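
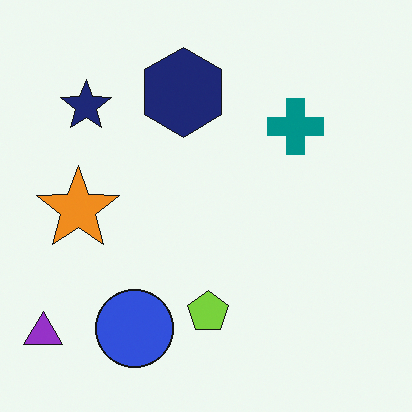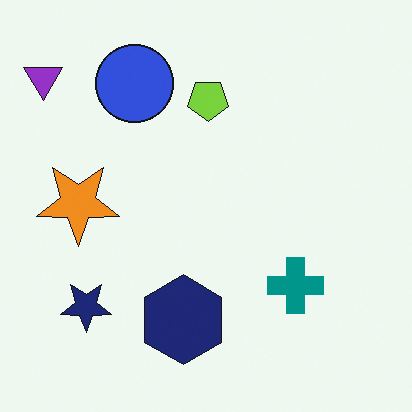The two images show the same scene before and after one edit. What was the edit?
This is the original image flipped vertically (top ↔ bottom).

The purple triangle is in the bottom-left of the first image and the top-left of the second — shapes on opposite sides of the horizontal midline have swapped in a mirror flip.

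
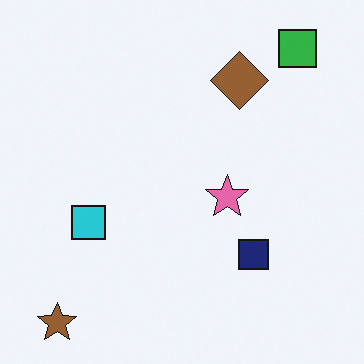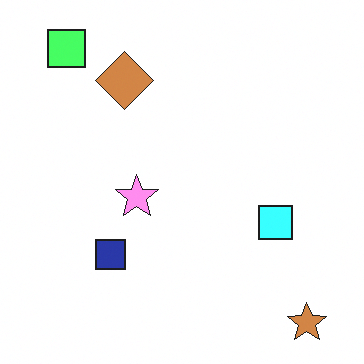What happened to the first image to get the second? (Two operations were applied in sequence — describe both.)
The image was flipped horizontally (left ↔ right), then brightened a lot.

The brown star is in the bottom-left of the first image and the bottom-right of the second — shapes on opposite sides of the vertical midline have swapped in a mirror flip. Every pixel — background and shapes alike — is uniformly brightened.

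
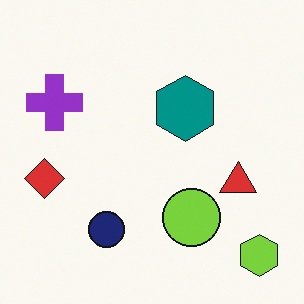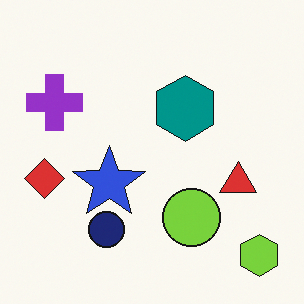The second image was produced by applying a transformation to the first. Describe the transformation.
It was overlaid with an additional blue star.

A blue star appears in the second image that is absent from the first.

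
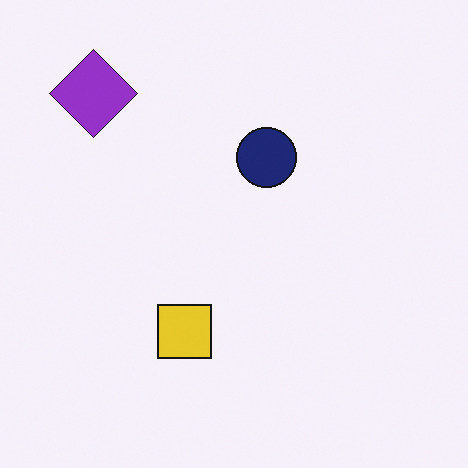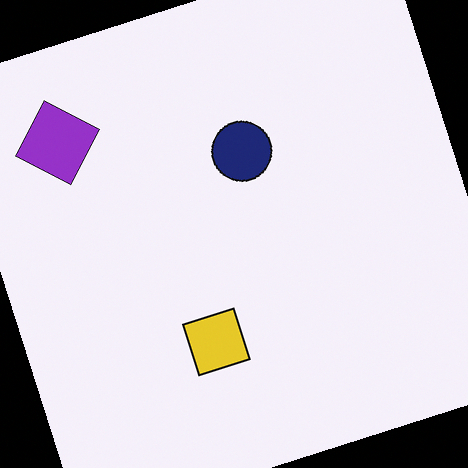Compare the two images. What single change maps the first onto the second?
The second image is the first rotated counter-clockwise by a clearly visible amount.

Every shape is tilted by the same angle and the image corners show triangular fill wedges — a whole-image rotation by a non-right angle.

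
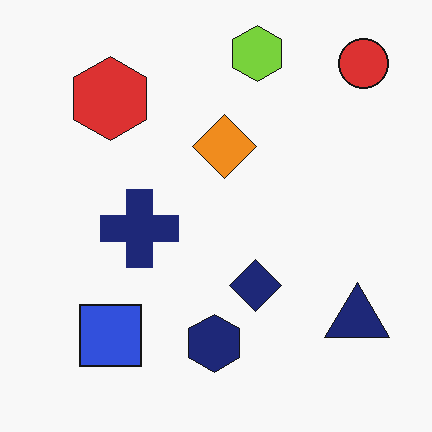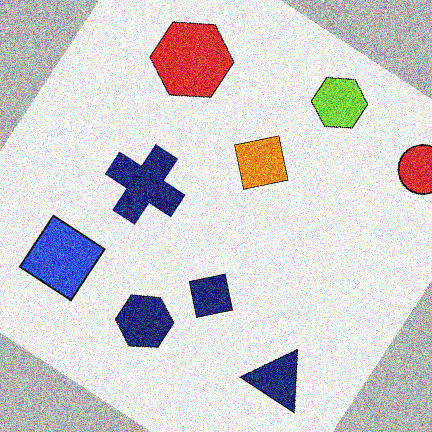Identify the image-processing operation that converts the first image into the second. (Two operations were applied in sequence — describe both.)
The second image is the first rotated clockwise by a large amount — several tens of degrees, then degraded with a thick layer of grain.

Every shape is tilted by the same angle and the image corners show triangular fill wedges — a whole-image rotation by a non-right angle. Random speckle covers the whole image, including the flat background.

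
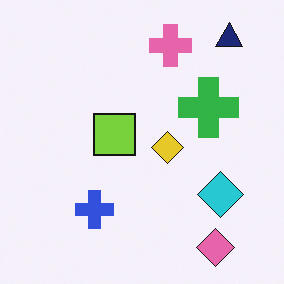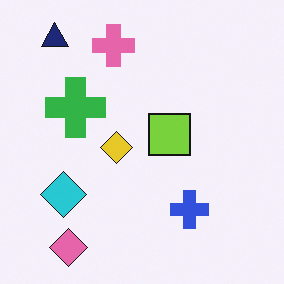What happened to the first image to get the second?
This is the original image flipped horizontally (left ↔ right).

The navy triangle is in the top-right of the first image and the top-left of the second — shapes on opposite sides of the vertical midline have swapped in a mirror flip.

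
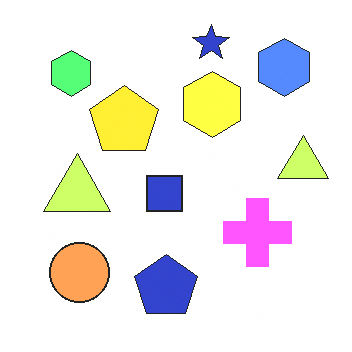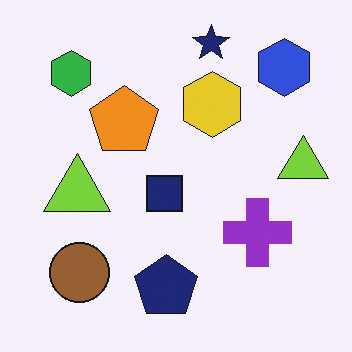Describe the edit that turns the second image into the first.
The image was substantially brightened.

Every pixel — background and shapes alike — is uniformly brightened.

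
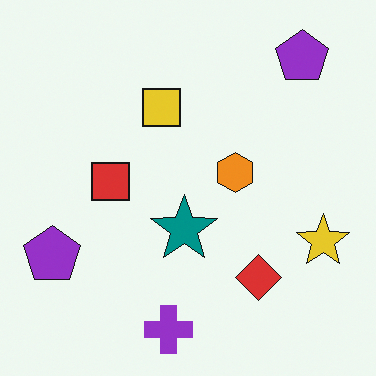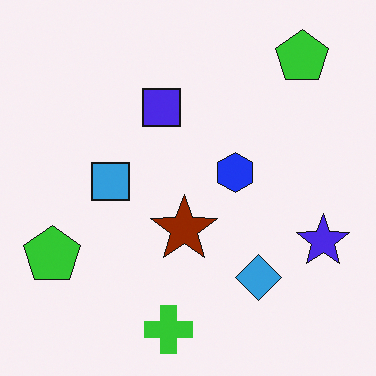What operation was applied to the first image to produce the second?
Hue-shifted through roughly half the color wheel.

Every shape's color has rotated by the same amount around the hue wheel — a uniform hue shift.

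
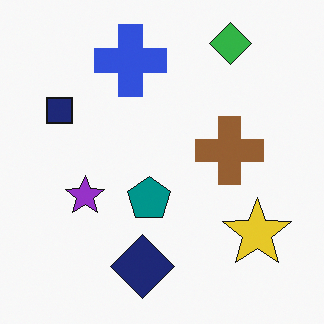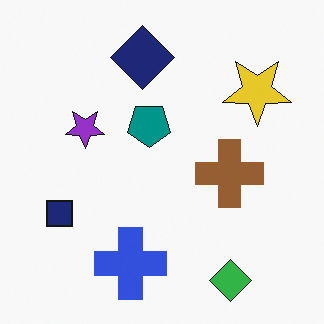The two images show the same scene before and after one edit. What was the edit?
Flipped vertically (top ↔ bottom).

The green diamond is in the top-right of the first image and the bottom-right of the second — shapes on opposite sides of the horizontal midline have swapped in a mirror flip.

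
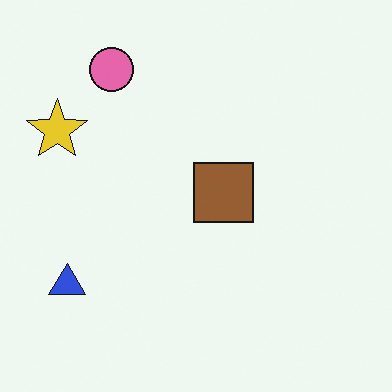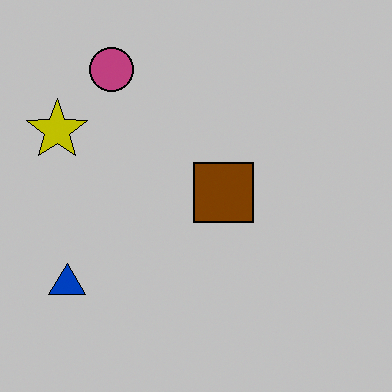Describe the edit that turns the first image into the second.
The second image is the first aggressively posterized.

Each flat color has snapped to a coarser quantized level — most visibly, the near-white background has dropped to a flat grey.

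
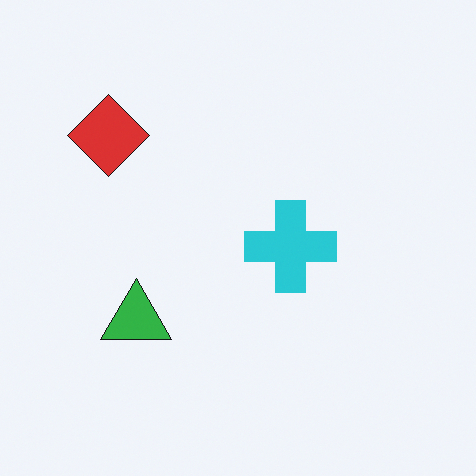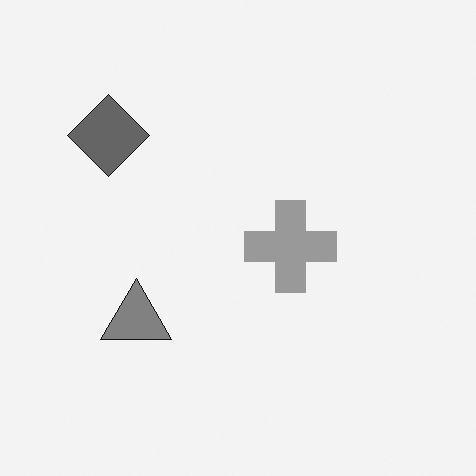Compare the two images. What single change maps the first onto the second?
The transformation is: converted to grayscale.

All color is removed — every shape is now a shade of grey.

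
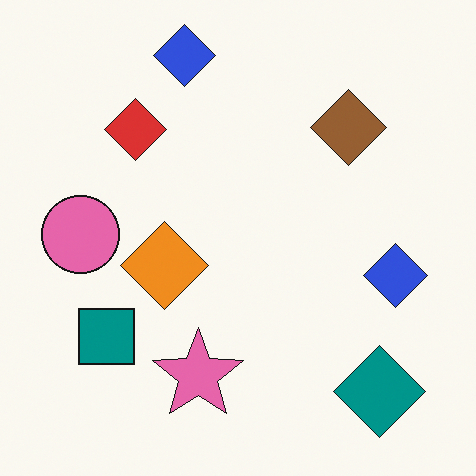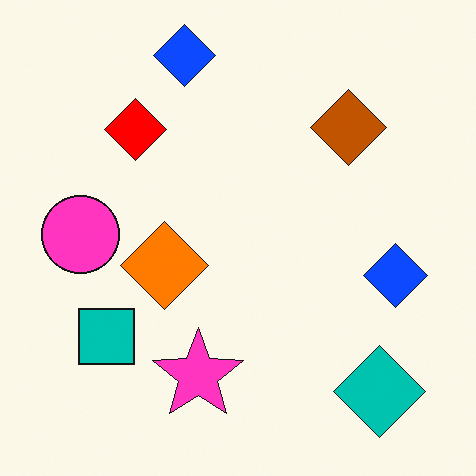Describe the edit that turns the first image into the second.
This is the original image made much more vivid (saturation change).

All colors are more vivid — a global saturation change.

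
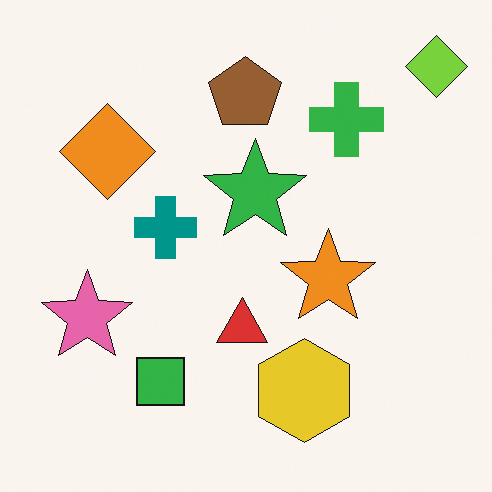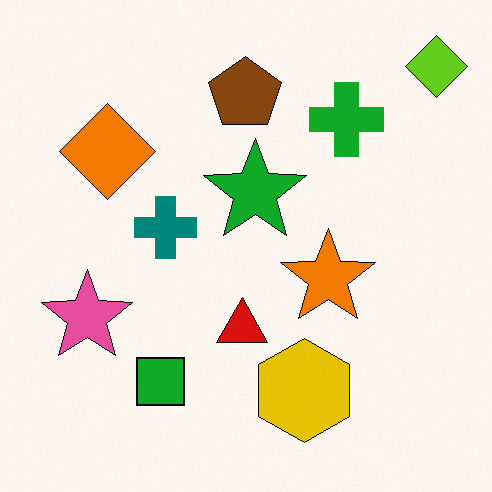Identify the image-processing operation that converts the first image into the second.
The image was given slightly increased contrast.

Tones are pushed away from mid-grey across the whole image — a global contrast change.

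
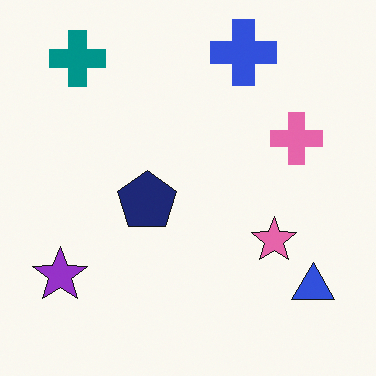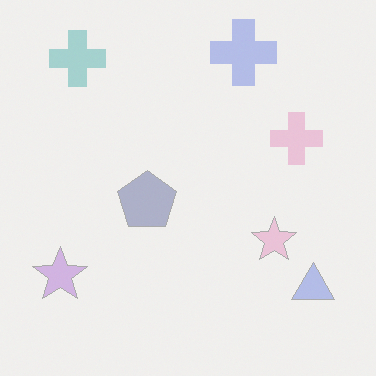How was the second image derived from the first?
The second image is the first washed out (contrast reduced).

Tones are pushed toward mid-grey across the whole image — a global contrast change.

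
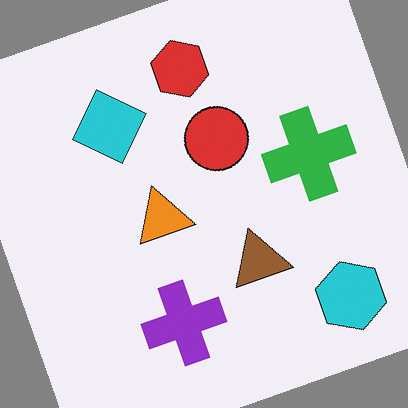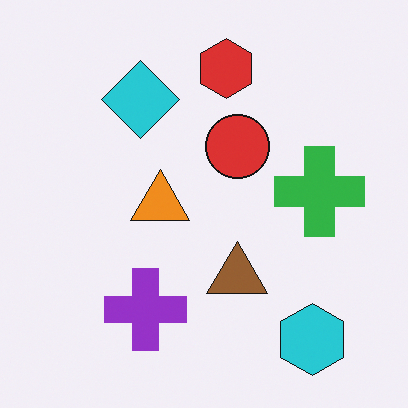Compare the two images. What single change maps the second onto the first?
It was rotated counter-clockwise by a clearly visible amount.

Every shape is tilted by the same angle and the image corners show triangular fill wedges — a whole-image rotation by a non-right angle.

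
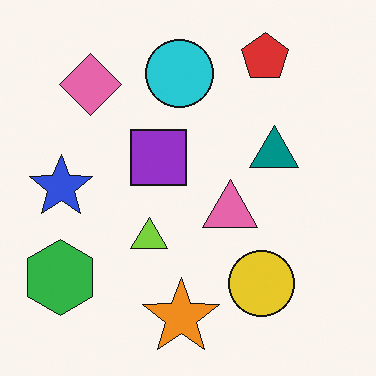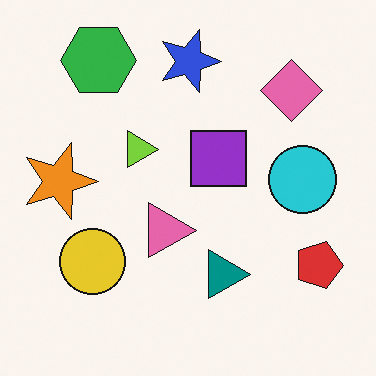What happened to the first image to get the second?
The transformation is: rotated 90° clockwise.

The green hexagon sits in the bottom-left of the first image and the top-left of the second — consistent with a whole-image 90° clockwise rotation.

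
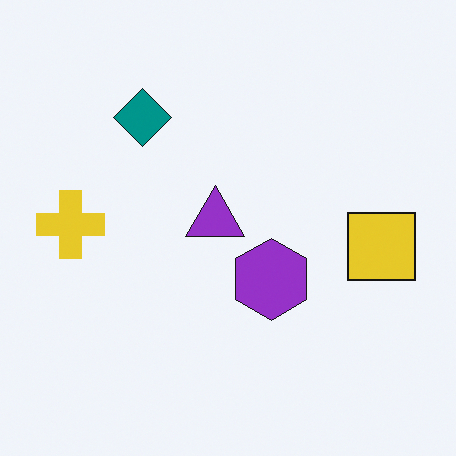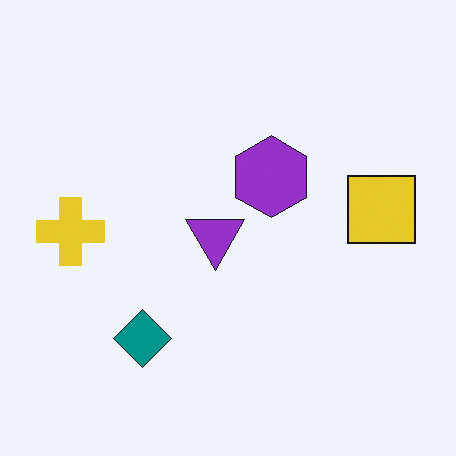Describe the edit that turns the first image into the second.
This is the original image flipped vertically (top ↔ bottom).

The teal diamond is in the top-left of the first image and the bottom-left of the second — shapes on opposite sides of the horizontal midline have swapped in a mirror flip.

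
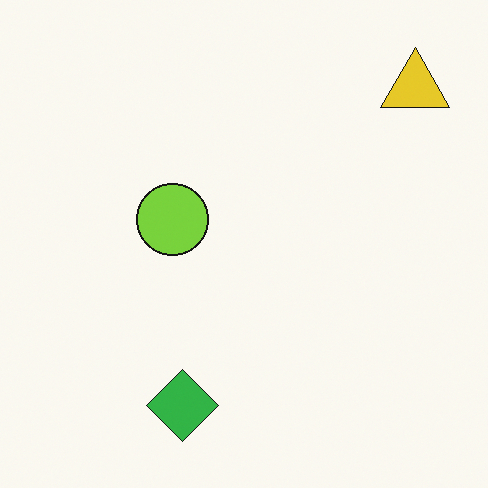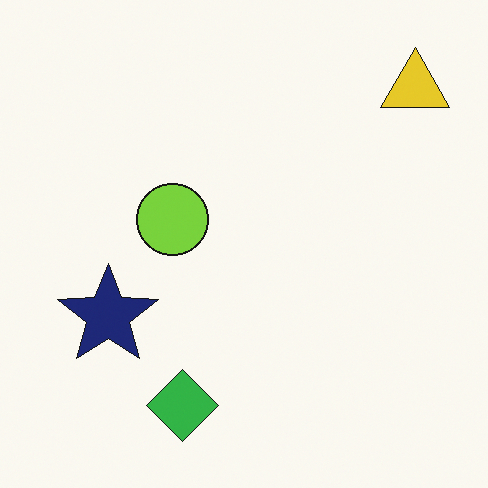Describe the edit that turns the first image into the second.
The transformation is: overlaid with an additional navy star.

A navy star appears in the second image that is absent from the first.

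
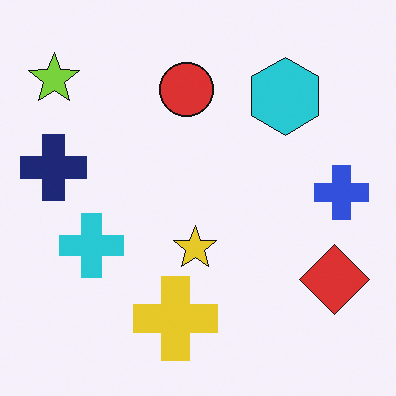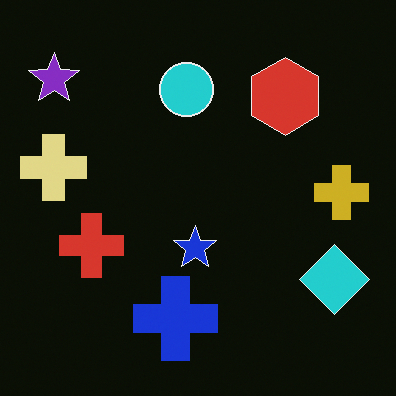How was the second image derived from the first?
Color-inverted (negative).

The light background has become dark and every shape's color is its complement — a photographic negative.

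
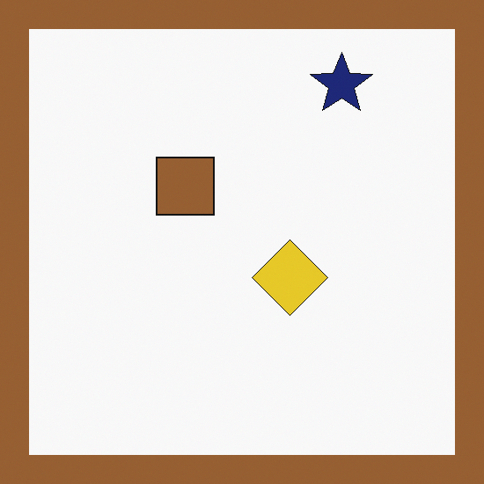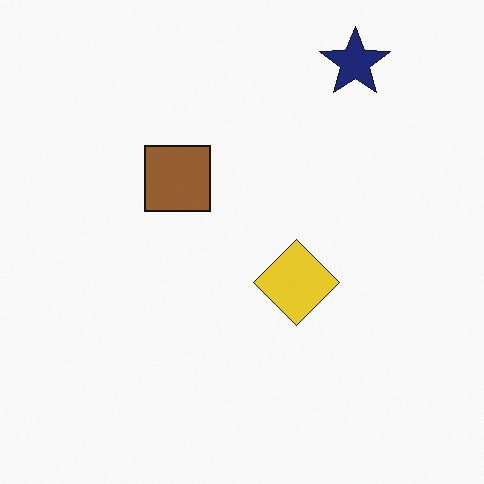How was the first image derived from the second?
The transformation is: framed with a brown border.

A solid brown frame runs around the edge of the first image, with the content slightly shrunk inside it.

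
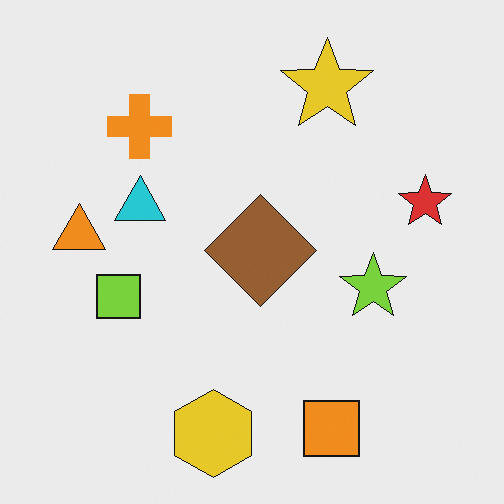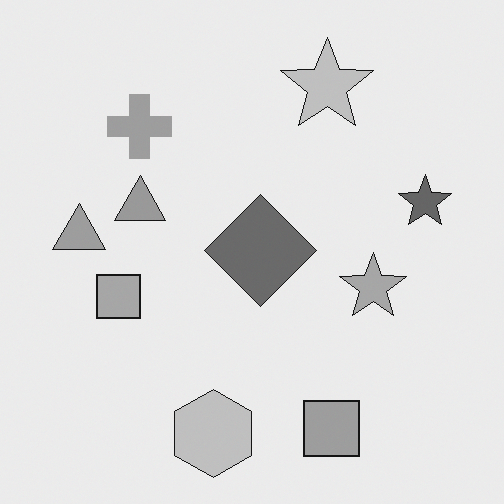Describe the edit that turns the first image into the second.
The second image is the first converted to grayscale.

All color is removed — every shape is now a shade of grey.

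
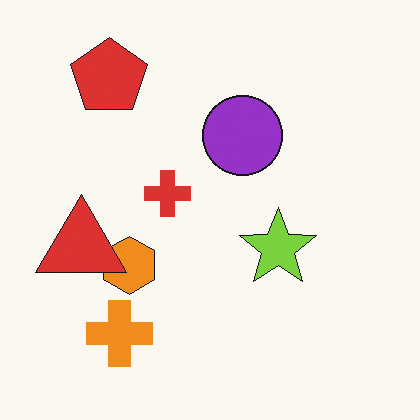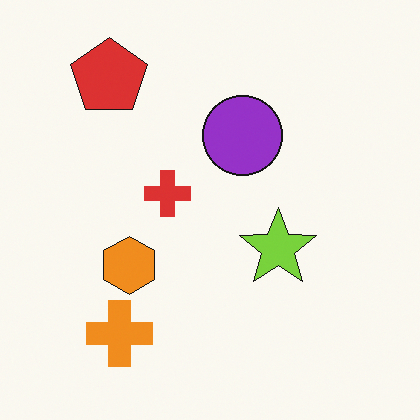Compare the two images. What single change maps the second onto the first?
The first image is the second overlaid with an additional red triangle.

A red triangle appears in the first image that is absent from the second.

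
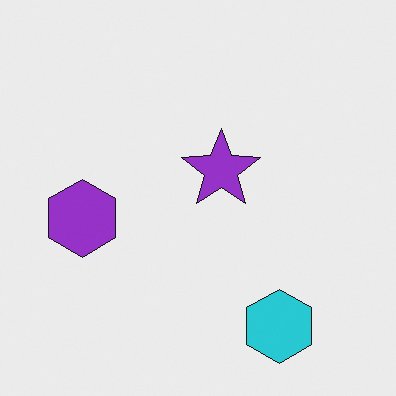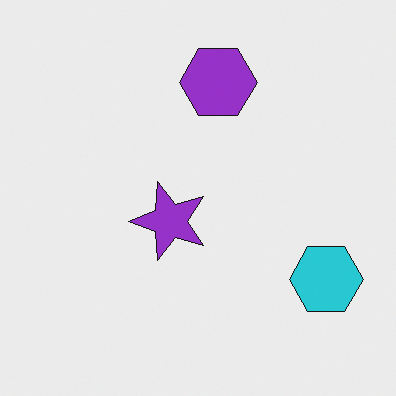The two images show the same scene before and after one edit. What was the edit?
The image was transposed (reflected across the top-left ↔ bottom-right diagonal).

Shapes have swapped their row and column positions — what was in the top-right is now in the bottom-left — a diagonal reflection.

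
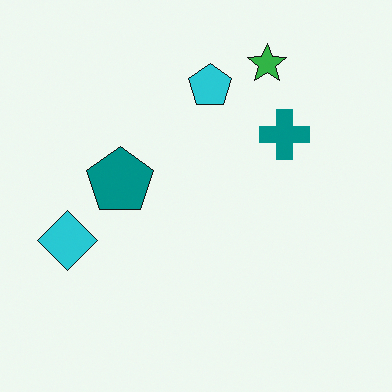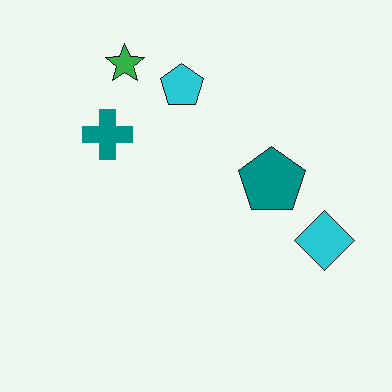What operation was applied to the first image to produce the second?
The second image is the first flipped horizontally (left ↔ right).

The cyan diamond is in the left of the first image and the right of the second — shapes on opposite sides of the vertical midline have swapped in a mirror flip.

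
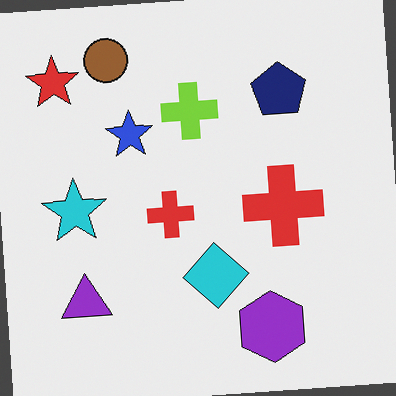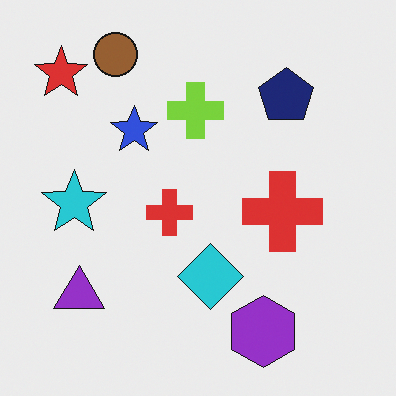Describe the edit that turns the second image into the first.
Rotated counter-clockwise by a few degrees.

Every shape is tilted by the same angle and the image corners show triangular fill wedges — a whole-image rotation by a non-right angle.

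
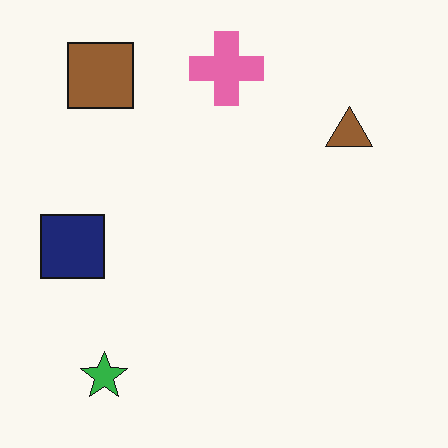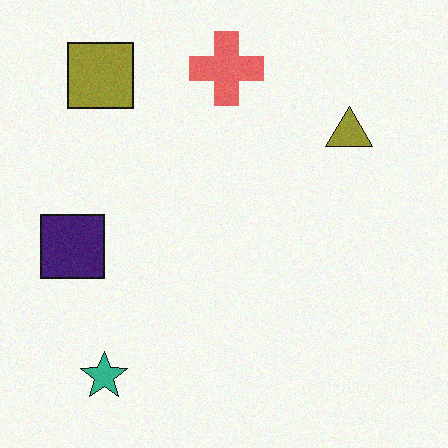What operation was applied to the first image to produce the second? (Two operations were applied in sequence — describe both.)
The second image is the first hue-shifted slightly, then degraded with subtle gaussian noise.

Every shape's color has rotated by the same amount around the hue wheel — a uniform hue shift. Random speckle covers the whole image, including the flat background.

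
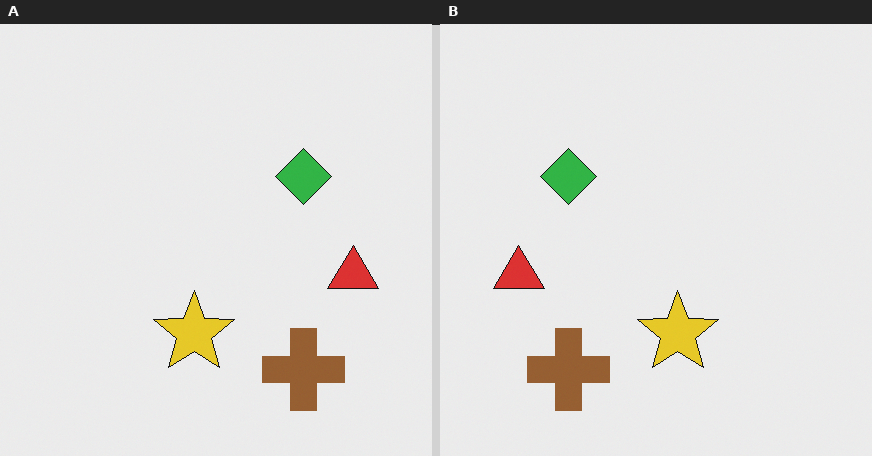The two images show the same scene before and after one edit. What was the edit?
It was flipped horizontally (left ↔ right).

The red triangle is in the right of the left (A) image and the left of the right (B) — shapes on opposite sides of the vertical midline have swapped in a mirror flip.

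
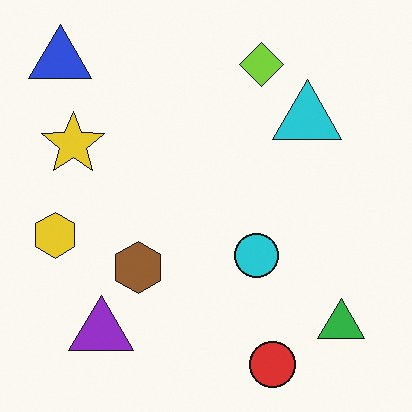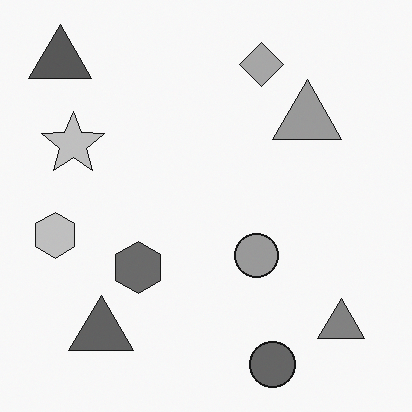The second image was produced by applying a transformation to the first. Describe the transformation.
The second image is the first converted to grayscale.

All color is removed — every shape is now a shade of grey.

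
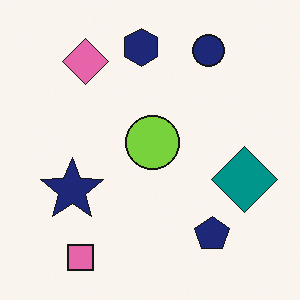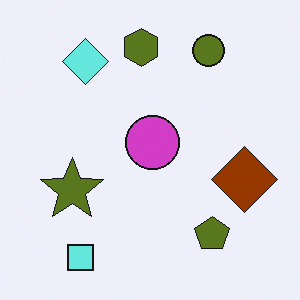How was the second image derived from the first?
The transformation is: hue-shifted by a large amount.

Every shape's color has rotated by the same amount around the hue wheel — a uniform hue shift.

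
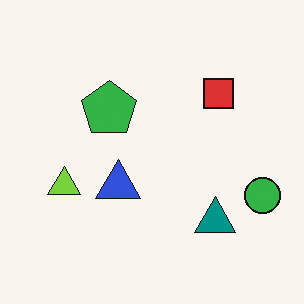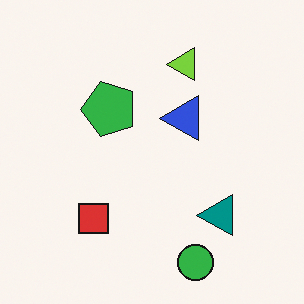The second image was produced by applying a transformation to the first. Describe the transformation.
Transposed (reflected across the top-left ↔ bottom-right diagonal).

Shapes have swapped their row and column positions — what was in the top-right is now in the bottom-left — a diagonal reflection.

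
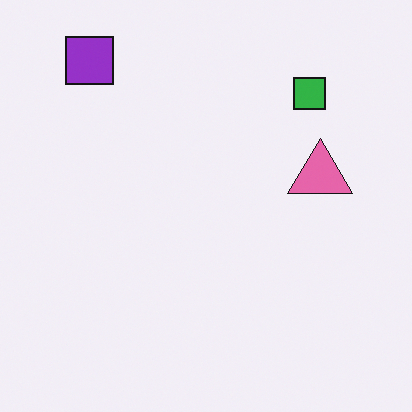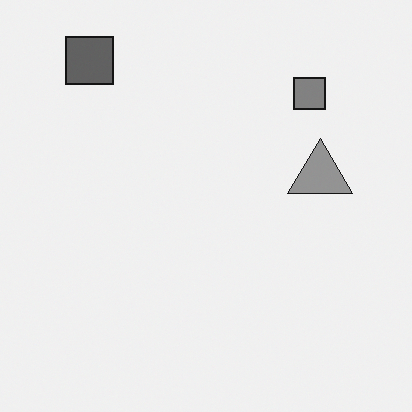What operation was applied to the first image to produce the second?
This is the original image converted to grayscale.

All color is removed — every shape is now a shade of grey.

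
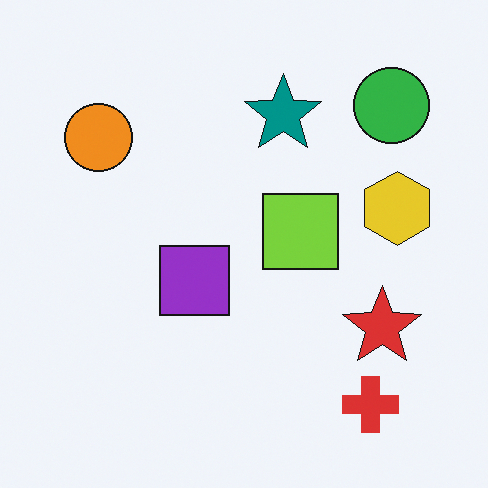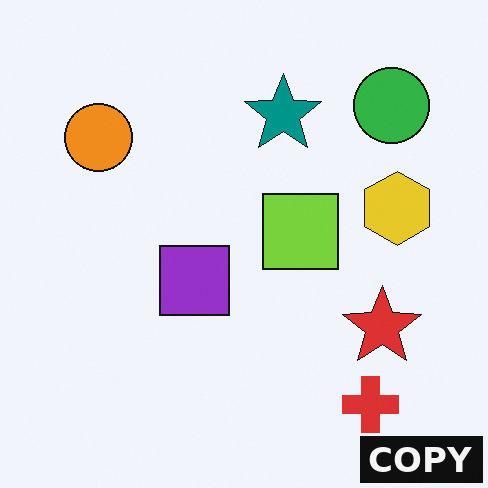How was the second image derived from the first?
Watermarked with the text "COPY" in the lower-right corner.

A dark label reading "COPY" appears in the lower-right corner.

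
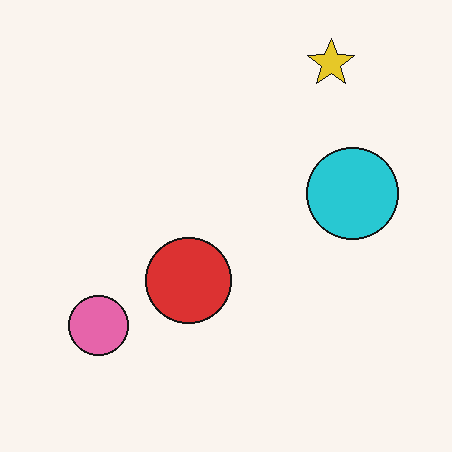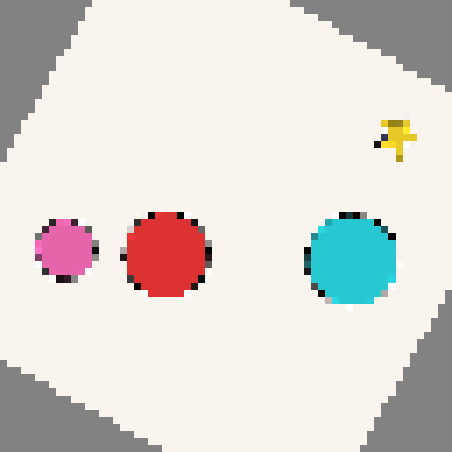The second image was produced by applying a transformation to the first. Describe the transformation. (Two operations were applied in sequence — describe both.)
The image was rotated clockwise by a clearly visible amount, then moderately pixelated.

Every shape is tilted by the same angle and the image corners show triangular fill wedges — a whole-image rotation by a non-right angle. Shapes are reduced to large square blocks; fine edges and outlines are lost — a downscale-then-upscale (mosaic) effect.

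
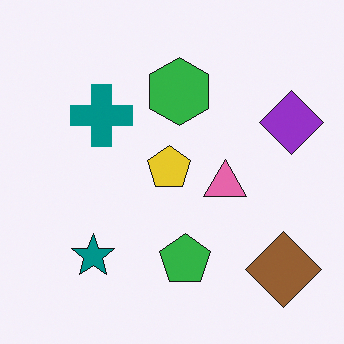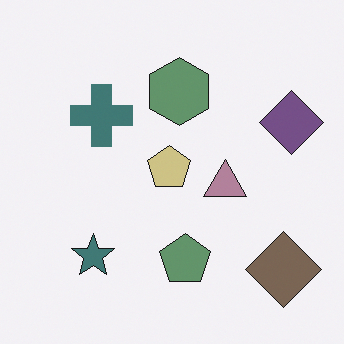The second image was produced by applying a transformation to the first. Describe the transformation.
Heavily desaturated.

All colors are more muted and greyish — a global saturation change.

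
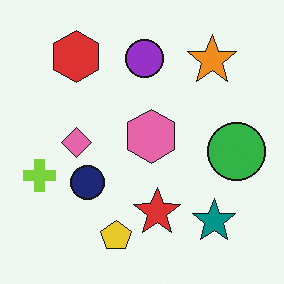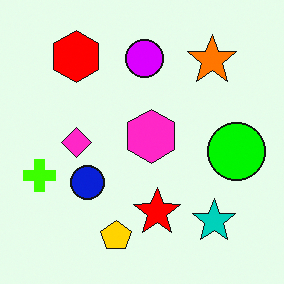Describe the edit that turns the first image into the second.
The image was made much more vivid (saturation change).

All colors are more vivid — a global saturation change.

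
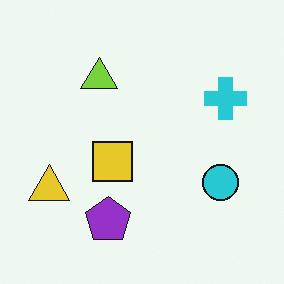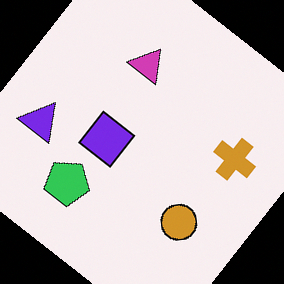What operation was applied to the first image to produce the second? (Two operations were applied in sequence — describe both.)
Rotated clockwise by a large amount — several tens of degrees, then hue-shifted through roughly half the color wheel.

Every shape is tilted by the same angle and the image corners show triangular fill wedges — a whole-image rotation by a non-right angle. Every shape's color has rotated by the same amount around the hue wheel — a uniform hue shift.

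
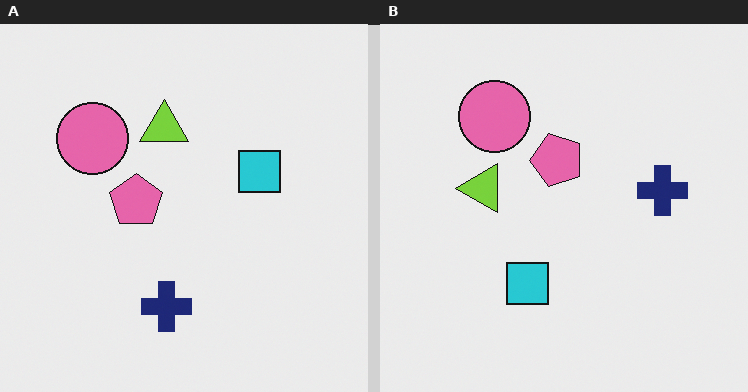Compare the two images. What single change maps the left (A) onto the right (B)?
Transposed (reflected across the top-left ↔ bottom-right diagonal).

Shapes have swapped their row and column positions — what was in the top-right is now in the bottom-left — a diagonal reflection.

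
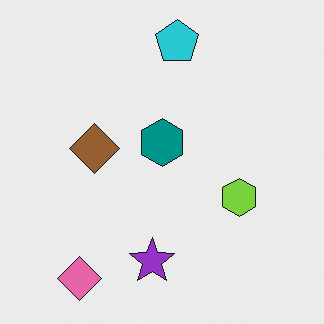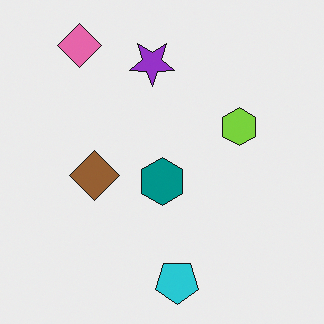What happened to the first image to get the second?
The second image is the first flipped vertically (top ↔ bottom).

The cyan pentagon is in the top of the first image and the bottom of the second — shapes on opposite sides of the horizontal midline have swapped in a mirror flip.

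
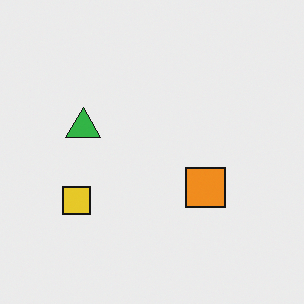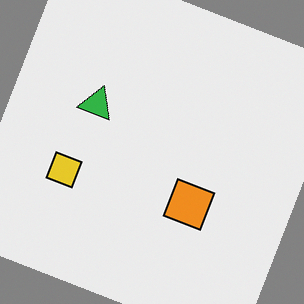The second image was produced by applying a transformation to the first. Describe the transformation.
The second image is the first rotated clockwise by a moderate amount.

Every shape is tilted by the same angle and the image corners show triangular fill wedges — a whole-image rotation by a non-right angle.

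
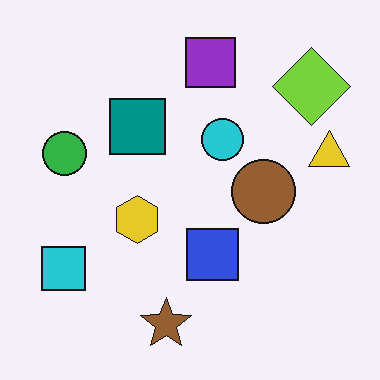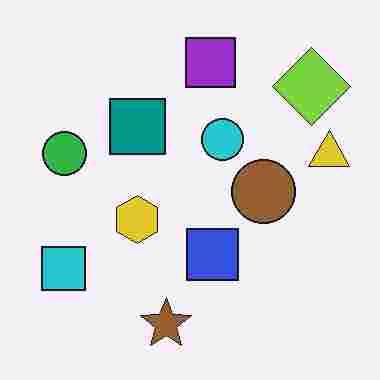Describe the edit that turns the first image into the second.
The transformation is: heavily JPEG-compressed with obvious blocking artifacts.

Blocky 8×8 compression artifacts appear around shape edges and the flat background shows ringing — characteristic JPEG degradation.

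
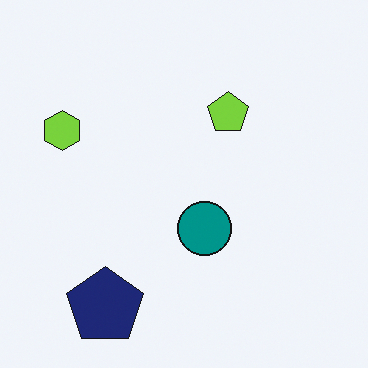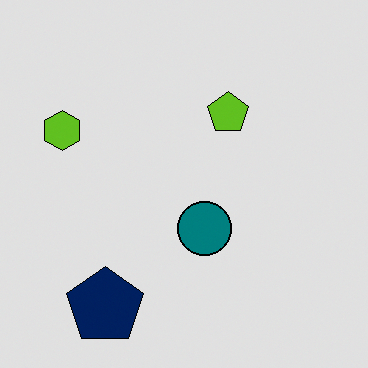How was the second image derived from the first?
The transformation is: posterized to a reduced palette.

Each flat color has snapped to a coarser quantized level — most visibly, the near-white background has dropped to a flat grey.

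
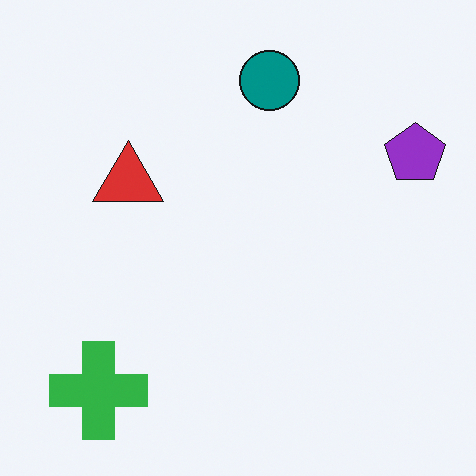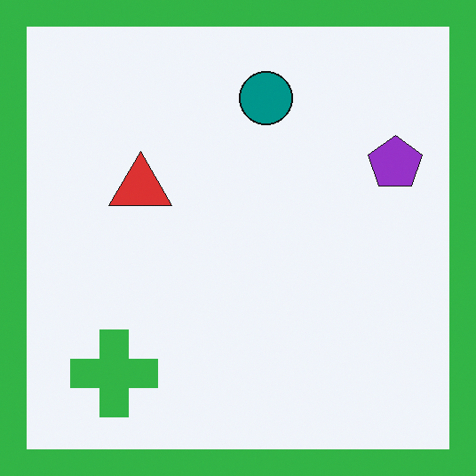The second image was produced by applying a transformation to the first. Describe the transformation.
Framed with a green border.

A solid green frame runs around the edge of the second image, with the content slightly shrunk inside it.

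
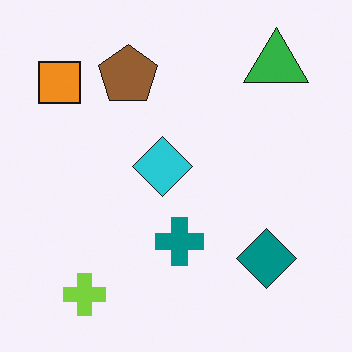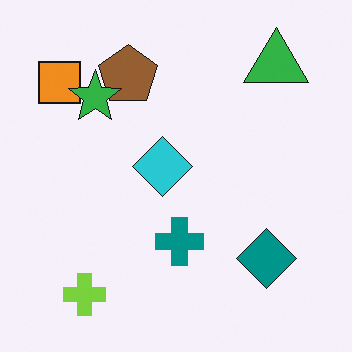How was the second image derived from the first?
This is the original image overlaid with an additional green star.

A green star appears in the second image that is absent from the first.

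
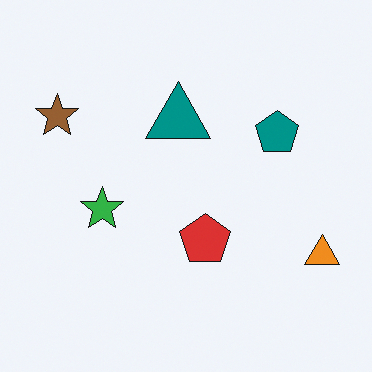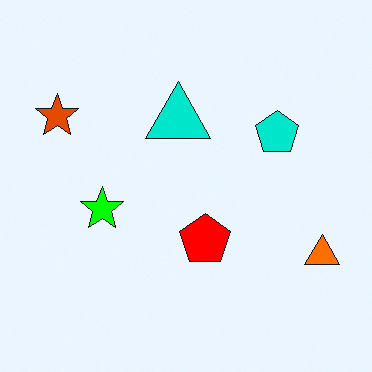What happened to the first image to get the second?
The image was heavily oversaturated.

All colors are more vivid — a global saturation change.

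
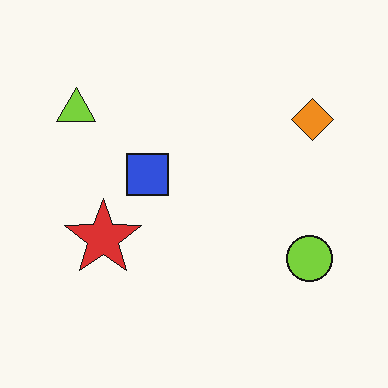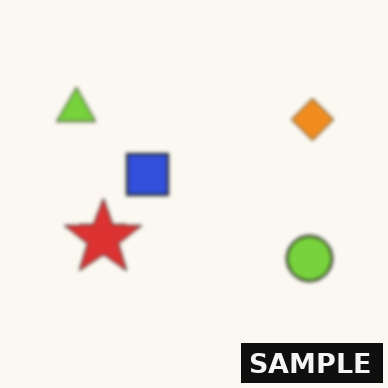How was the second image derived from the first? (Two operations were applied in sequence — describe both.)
Lightly blurred, then watermarked with the text "SAMPLE" in the lower-right corner.

Shape edges and outlines are uniformly softened across the whole image. A dark label reading "SAMPLE" appears in the lower-right corner.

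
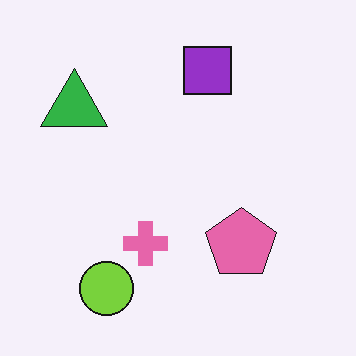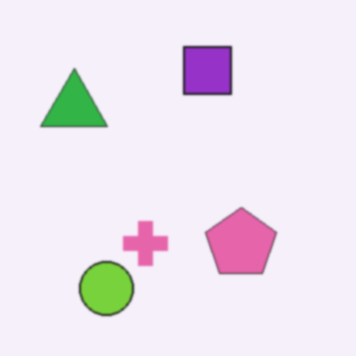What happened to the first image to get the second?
Lightly blurred.

Shape edges and outlines are uniformly softened across the whole image.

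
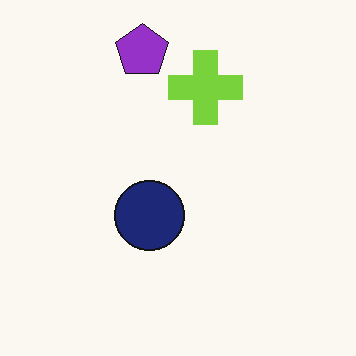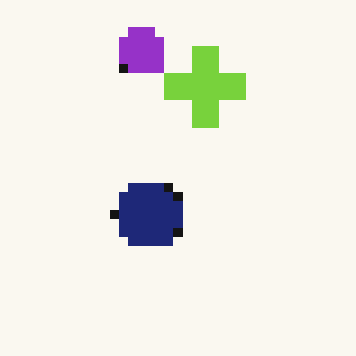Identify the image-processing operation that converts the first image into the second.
Coarsely pixelated.

Shapes are reduced to large square blocks; fine edges and outlines are lost — a downscale-then-upscale (mosaic) effect.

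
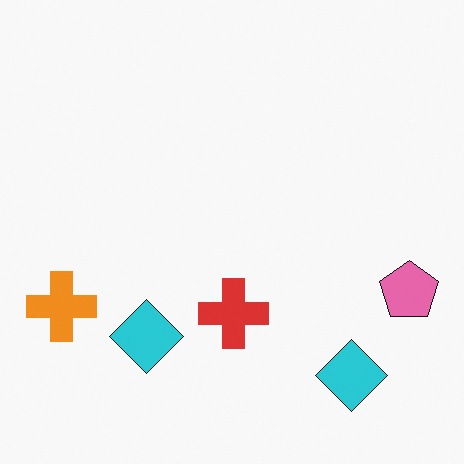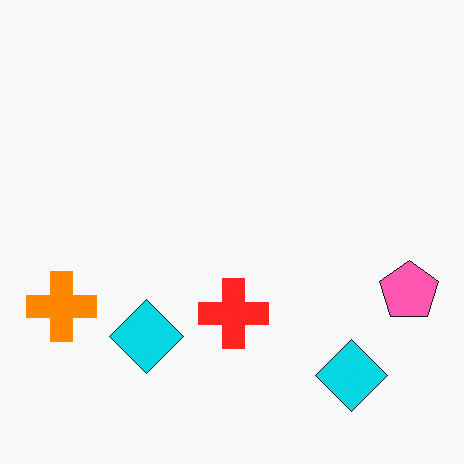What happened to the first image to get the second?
It was slightly oversaturated.

All colors are more vivid — a global saturation change.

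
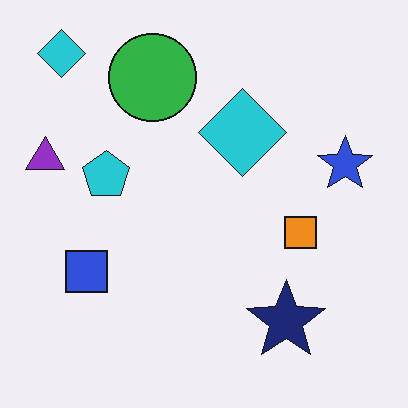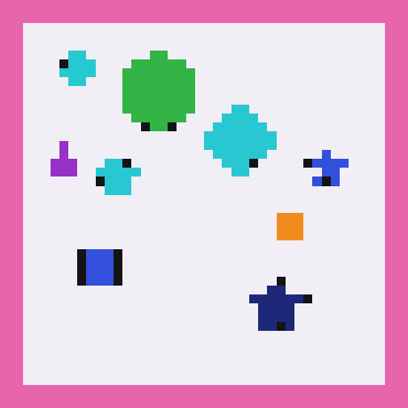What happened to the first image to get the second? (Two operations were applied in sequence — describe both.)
Heavily pixelated into large blocks, then framed with a pink border.

Shapes are reduced to large square blocks; fine edges and outlines are lost — a downscale-then-upscale (mosaic) effect. A solid pink frame runs around the edge of the second image, with the content slightly shrunk inside it.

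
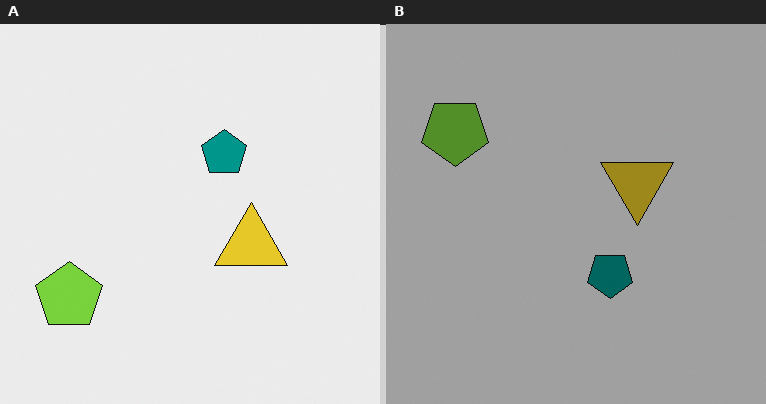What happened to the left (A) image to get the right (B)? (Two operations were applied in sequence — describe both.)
It was flipped vertically (top ↔ bottom), then darkened a lot.

The lime pentagon is in the bottom-left of the left (A) image and the top-left of the right (B) — shapes on opposite sides of the horizontal midline have swapped in a mirror flip. Every pixel — background and shapes alike — is uniformly darkened.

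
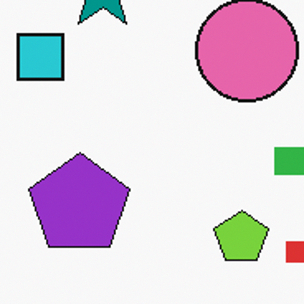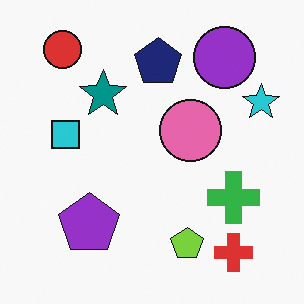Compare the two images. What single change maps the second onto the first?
It was cropped tightly and scaled back up.

The visible shapes are larger and the field of view is narrower; shapes near the original edges may be partly or wholly outside the frame — a crop-and-rescale.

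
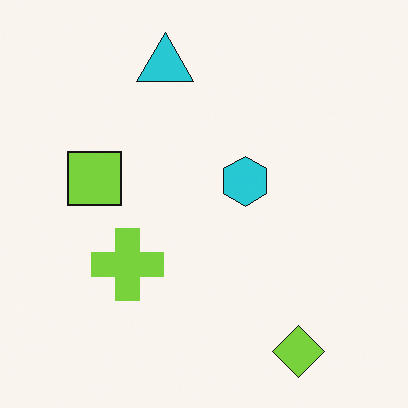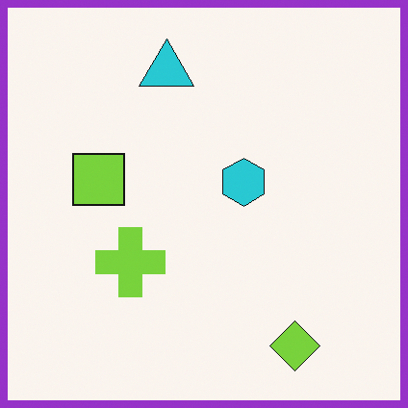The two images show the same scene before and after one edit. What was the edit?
The transformation is: framed with a purple border.

A solid purple frame runs around the edge of the second image, with the content slightly shrunk inside it.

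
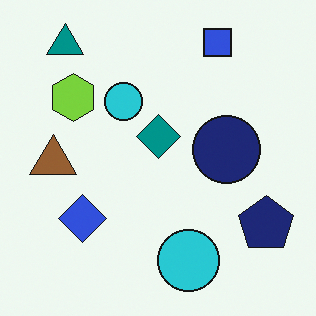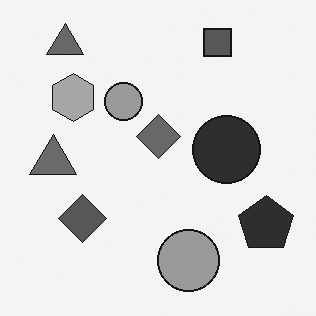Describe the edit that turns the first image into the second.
The second image is the first converted to grayscale.

All color is removed — every shape is now a shade of grey.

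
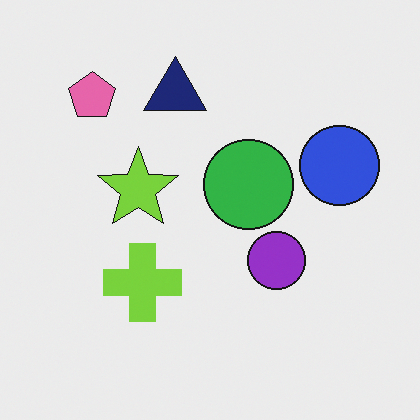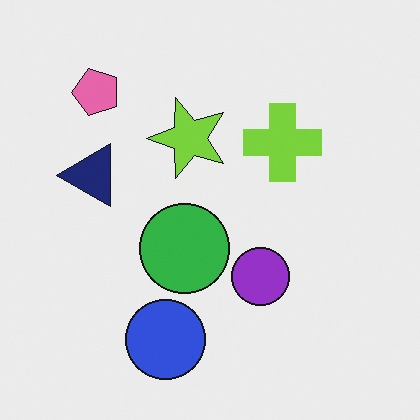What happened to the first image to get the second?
This is the original image transposed (reflected across the top-left ↔ bottom-right diagonal).

Shapes have swapped their row and column positions — what was in the top-right is now in the bottom-left — a diagonal reflection.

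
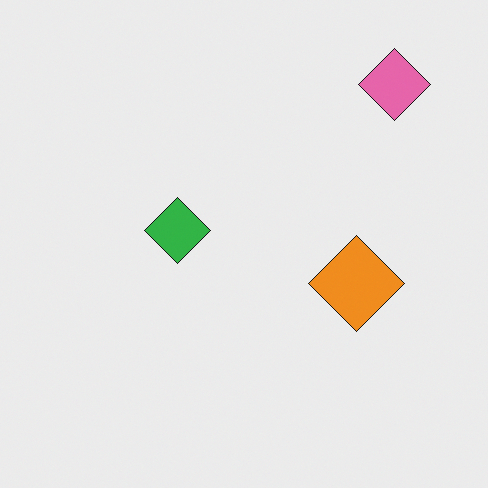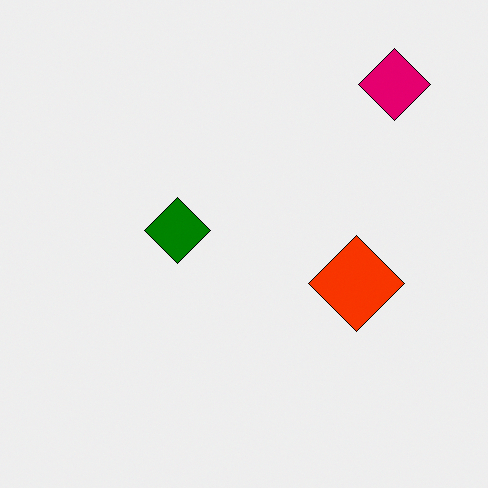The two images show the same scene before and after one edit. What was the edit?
The image was boosted in contrast.

Tones are pushed away from mid-grey across the whole image — a global contrast change.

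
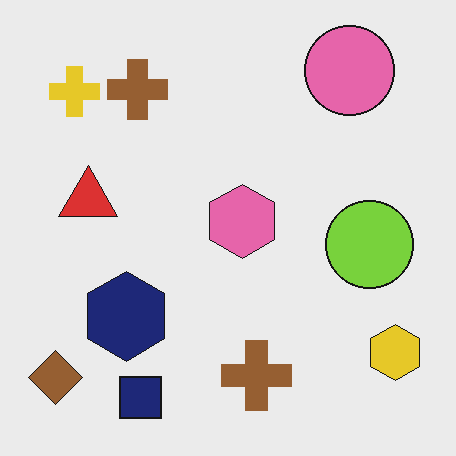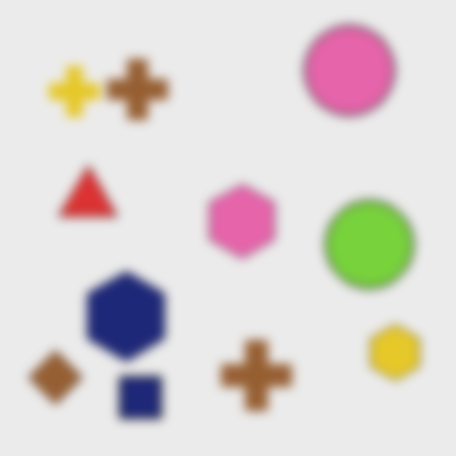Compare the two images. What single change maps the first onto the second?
The second image is the first strongly gaussian-blurred.

Shape edges and outlines are uniformly softened across the whole image.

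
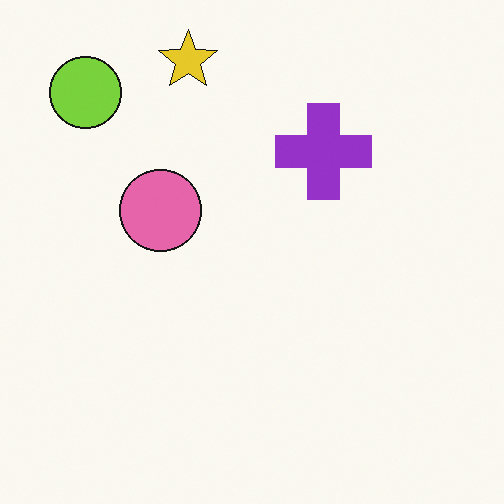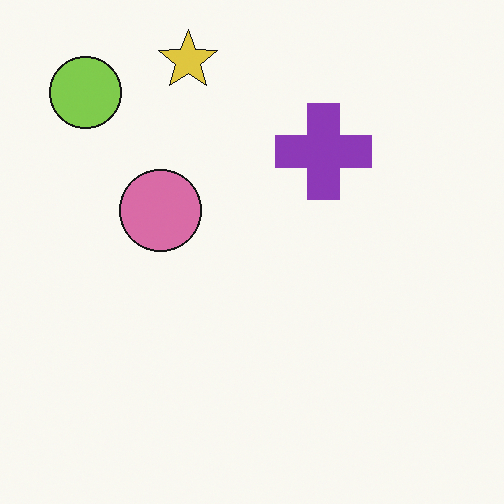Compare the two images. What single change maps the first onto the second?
It was slightly desaturated.

All colors are more muted and greyish — a global saturation change.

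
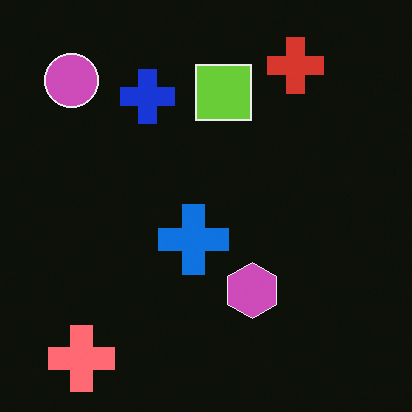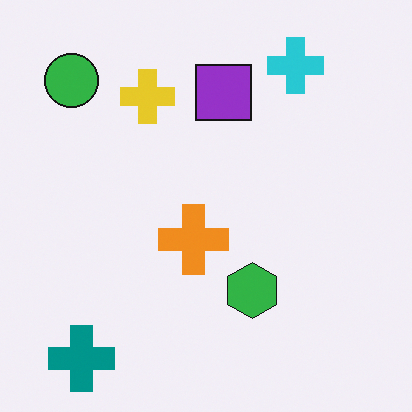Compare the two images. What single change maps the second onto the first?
Color-inverted (negative).

The light background has become dark and every shape's color is its complement — a photographic negative.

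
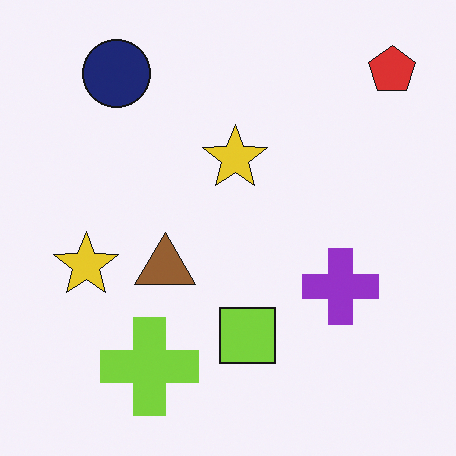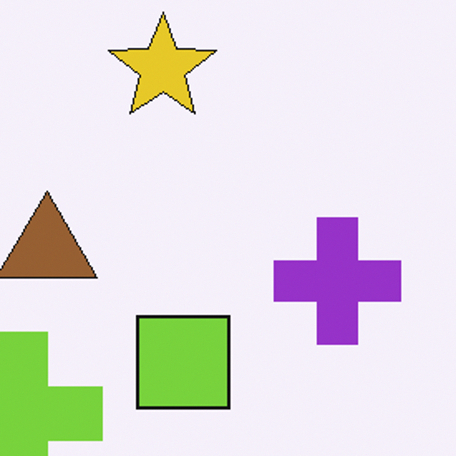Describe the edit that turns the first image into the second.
This is the original image cropped tightly and scaled back up.

The visible shapes are larger and the field of view is narrower; shapes near the original edges may be partly or wholly outside the frame — a crop-and-rescale.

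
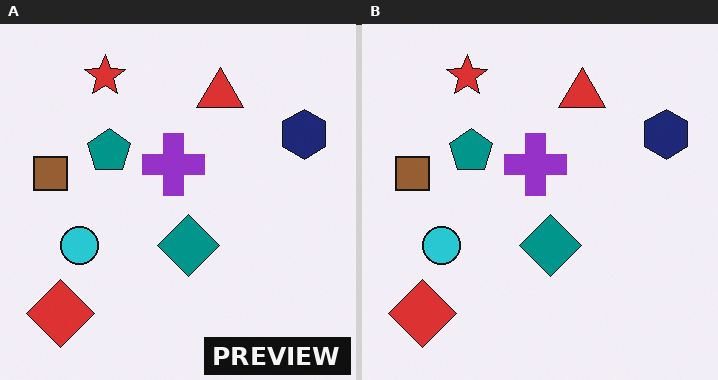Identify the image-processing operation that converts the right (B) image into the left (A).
This is the original image watermarked with the text "PREVIEW" in the lower-right corner.

A dark label reading "PREVIEW" appears in the lower-right corner.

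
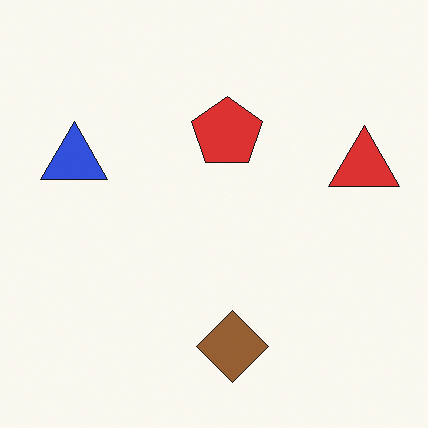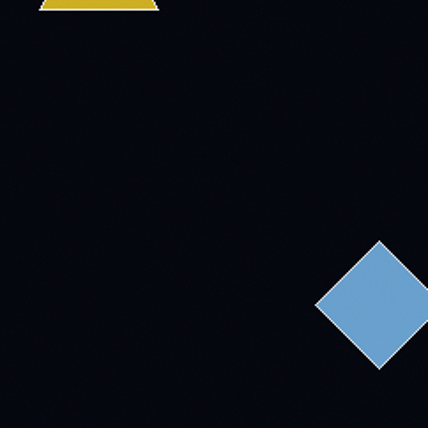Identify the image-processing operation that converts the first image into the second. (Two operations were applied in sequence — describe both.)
This is the original image cropped to a noticeably smaller region and rescaled, then color-inverted (negative).

The visible shapes are larger and the field of view is narrower; shapes near the original edges may be partly or wholly outside the frame — a crop-and-rescale. The light background has become dark and every shape's color is its complement — a photographic negative.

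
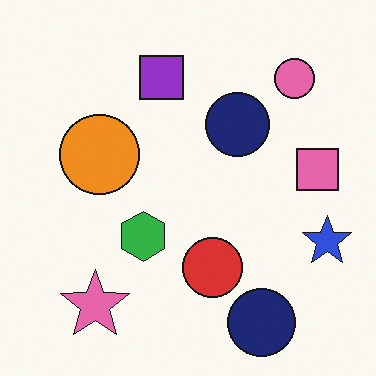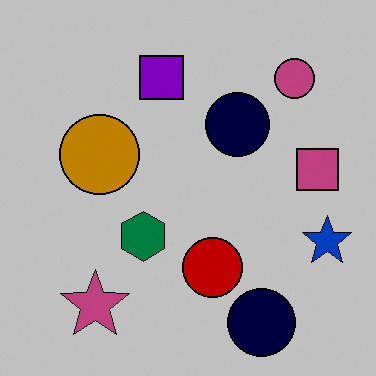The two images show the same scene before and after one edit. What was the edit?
The image was aggressively posterized.

Each flat color has snapped to a coarser quantized level — most visibly, the near-white background has dropped to a flat grey.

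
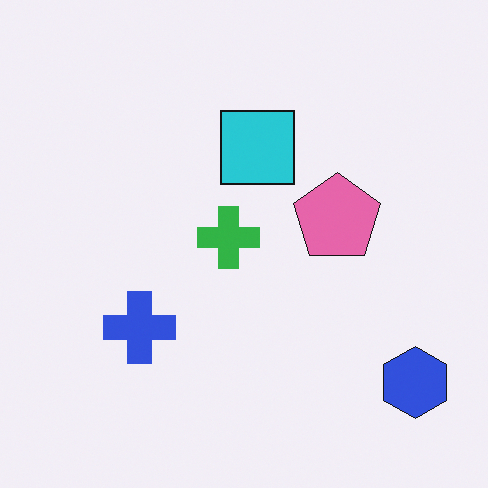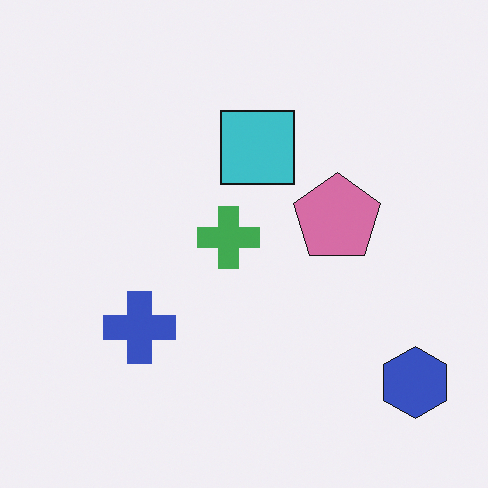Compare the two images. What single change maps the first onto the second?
It was slightly desaturated.

All colors are more muted and greyish — a global saturation change.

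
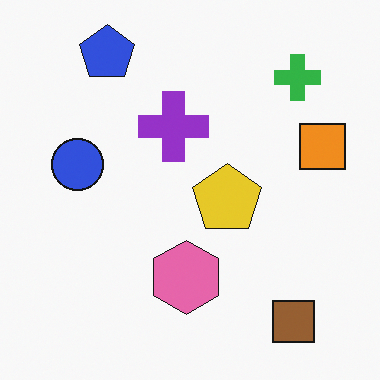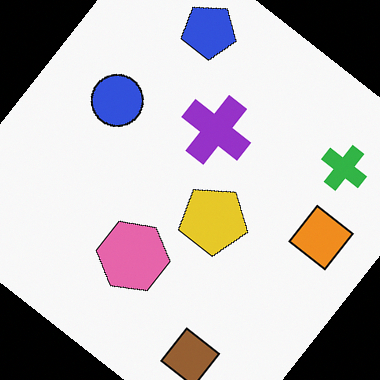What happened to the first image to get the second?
The transformation is: rotated clockwise by a large amount — several tens of degrees.

Every shape is tilted by the same angle and the image corners show triangular fill wedges — a whole-image rotation by a non-right angle.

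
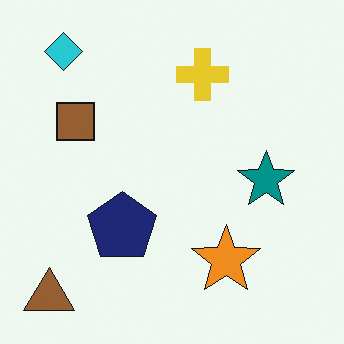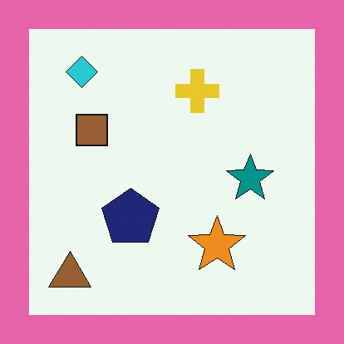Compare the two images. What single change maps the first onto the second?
Framed with a pink border.

A solid pink frame runs around the edge of the second image, with the content slightly shrunk inside it.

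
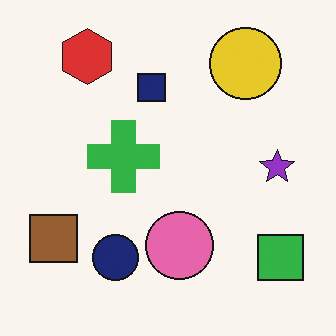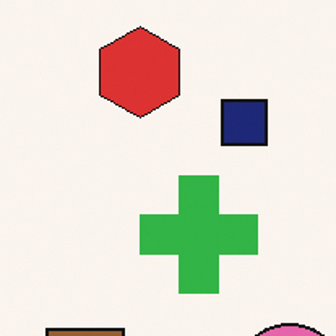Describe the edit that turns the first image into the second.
The transformation is: cropped to a noticeably smaller region and rescaled.

The visible shapes are larger and the field of view is narrower; shapes near the original edges may be partly or wholly outside the frame — a crop-and-rescale.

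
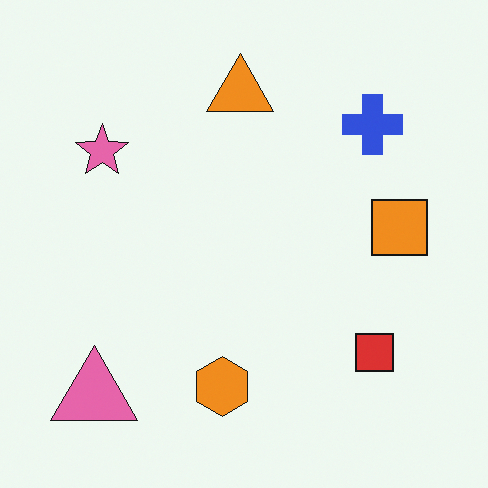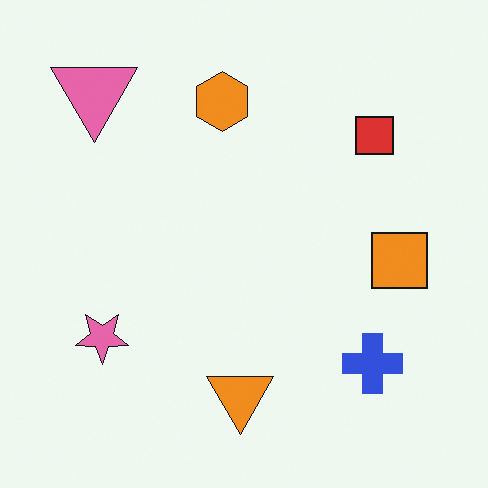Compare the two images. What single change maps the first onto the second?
The second image is the first flipped vertically (top ↔ bottom).

The orange triangle is in the top of the first image and the bottom of the second — shapes on opposite sides of the horizontal midline have swapped in a mirror flip.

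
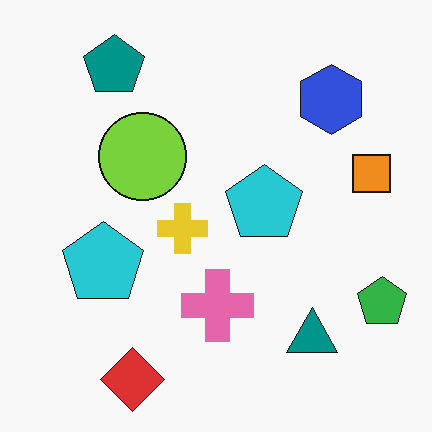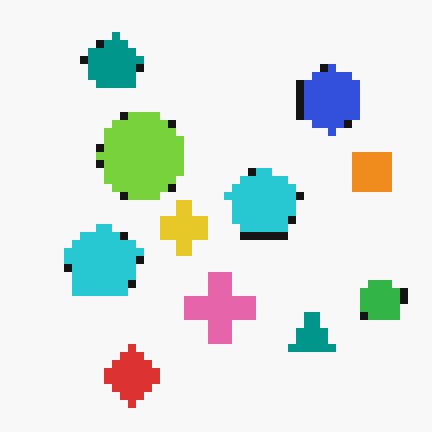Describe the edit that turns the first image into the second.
Moderately pixelated.

Shapes are reduced to large square blocks; fine edges and outlines are lost — a downscale-then-upscale (mosaic) effect.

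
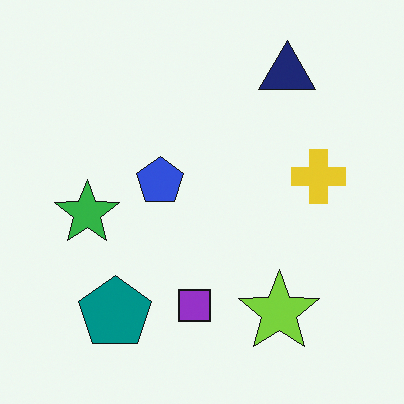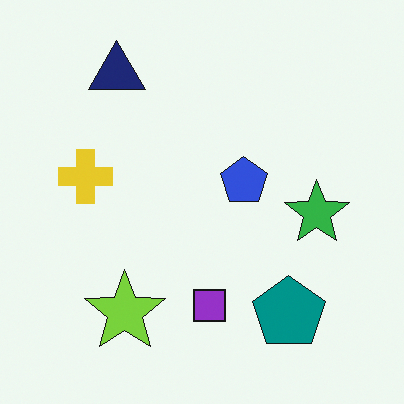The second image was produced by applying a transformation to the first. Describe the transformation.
This is the original image flipped horizontally (left ↔ right).

The yellow cross is in the right of the first image and the left of the second — shapes on opposite sides of the vertical midline have swapped in a mirror flip.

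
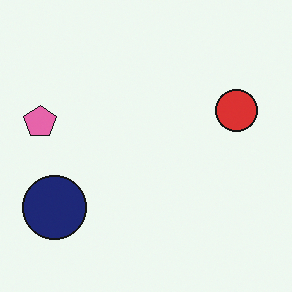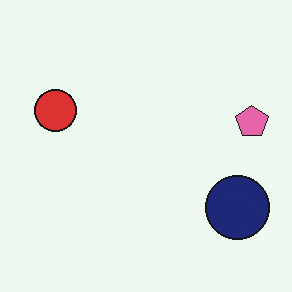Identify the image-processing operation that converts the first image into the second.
The image was flipped horizontally (left ↔ right).

The pink pentagon is in the left of the first image and the right of the second — shapes on opposite sides of the vertical midline have swapped in a mirror flip.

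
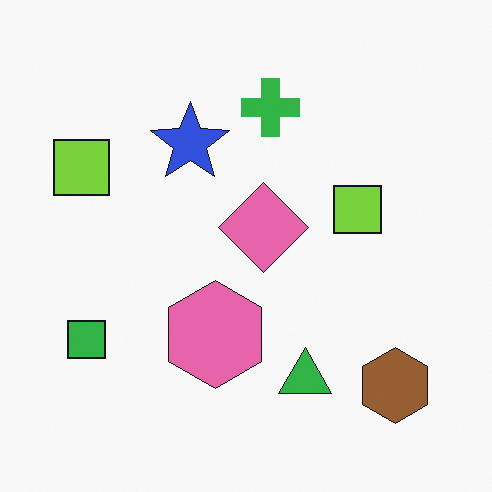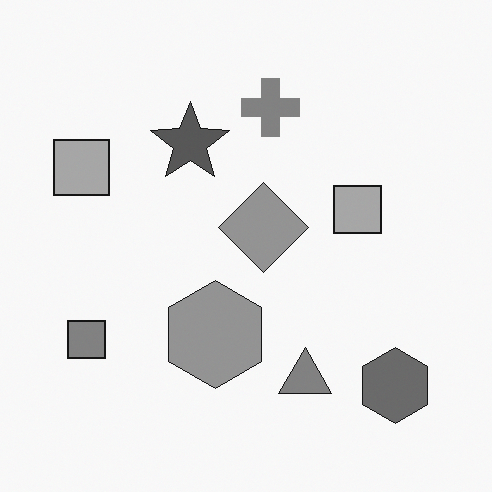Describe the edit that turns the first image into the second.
Converted to grayscale.

All color is removed — every shape is now a shade of grey.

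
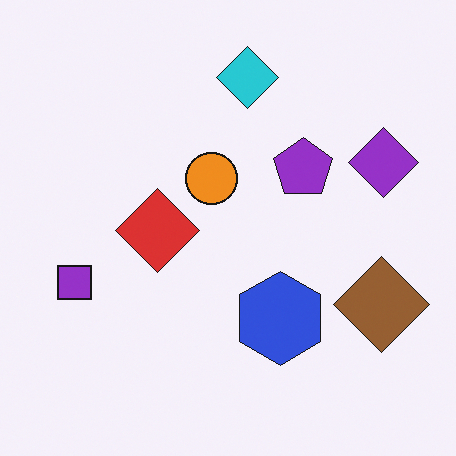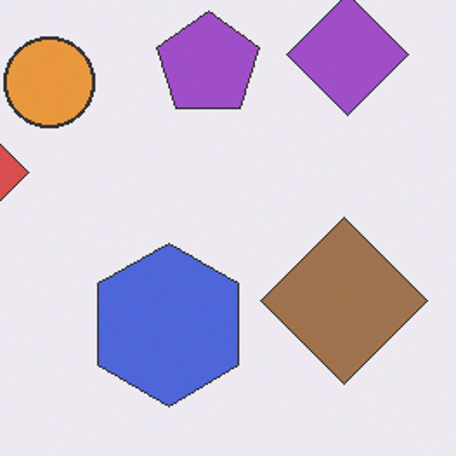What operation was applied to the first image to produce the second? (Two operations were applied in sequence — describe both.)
The transformation is: cropped to a noticeably smaller region and rescaled, then given slightly reduced contrast.

The visible shapes are larger and the field of view is narrower; shapes near the original edges may be partly or wholly outside the frame — a crop-and-rescale. Tones are pushed toward mid-grey across the whole image — a global contrast change.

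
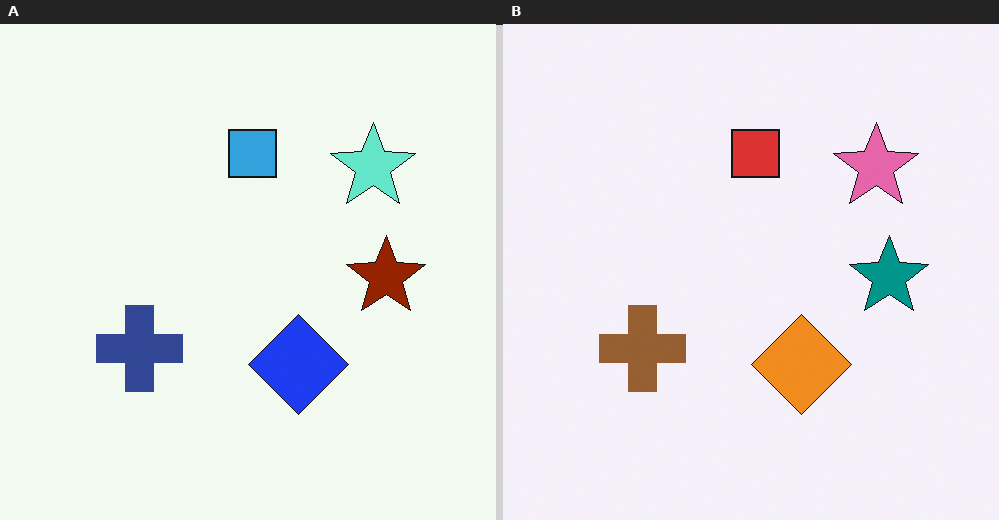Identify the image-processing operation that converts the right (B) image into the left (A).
Hue-shifted through roughly half the color wheel.

Every shape's color has rotated by the same amount around the hue wheel — a uniform hue shift.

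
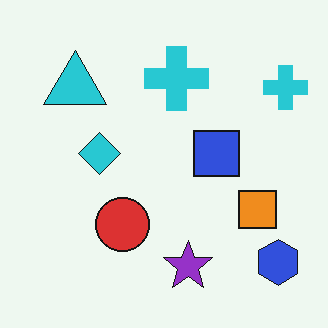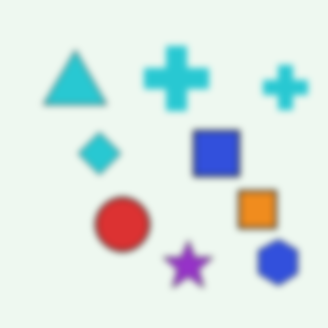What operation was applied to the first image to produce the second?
The transformation is: moderately blurred.

Shape edges and outlines are uniformly softened across the whole image.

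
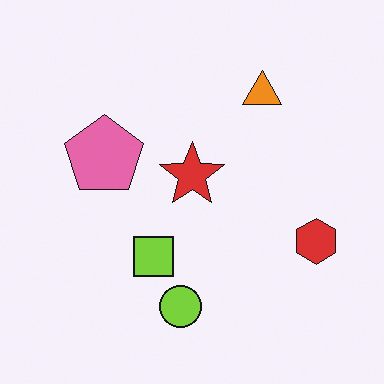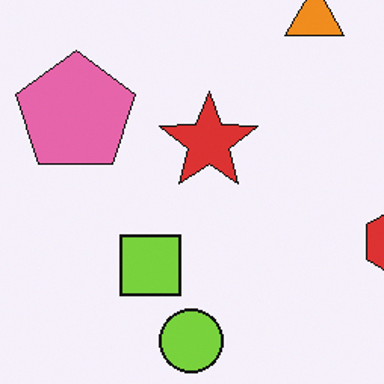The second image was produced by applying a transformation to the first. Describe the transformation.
The transformation is: cropped slightly and scaled back up.

The visible shapes are larger and the field of view is narrower; shapes near the original edges may be partly or wholly outside the frame — a crop-and-rescale.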